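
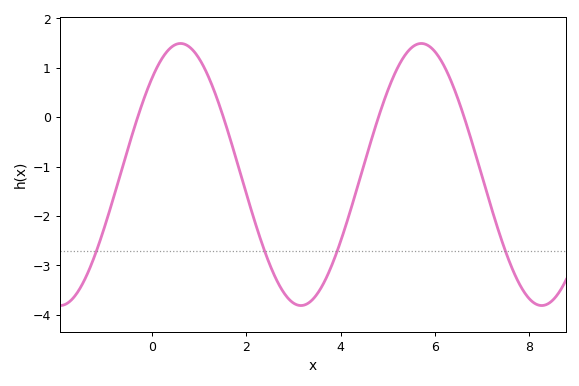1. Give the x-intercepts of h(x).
-0.4, 1.6, 4.8, 6.6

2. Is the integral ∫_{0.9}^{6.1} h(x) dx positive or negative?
negative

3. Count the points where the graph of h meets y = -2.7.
4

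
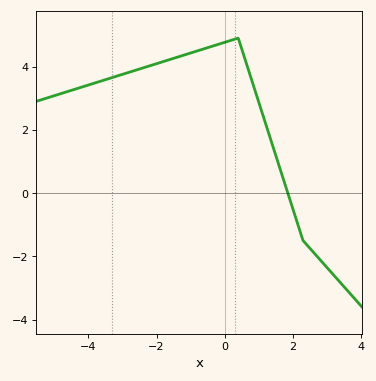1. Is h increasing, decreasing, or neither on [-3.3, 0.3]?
increasing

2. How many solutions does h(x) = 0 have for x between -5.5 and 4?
1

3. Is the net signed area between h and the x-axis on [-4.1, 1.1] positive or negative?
positive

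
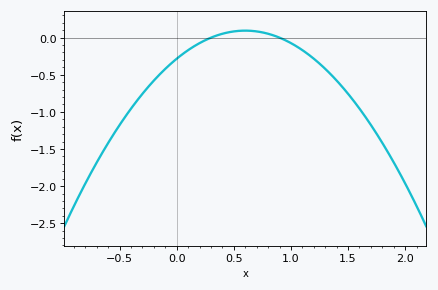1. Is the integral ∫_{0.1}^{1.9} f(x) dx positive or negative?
negative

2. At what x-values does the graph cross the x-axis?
0.3, 0.9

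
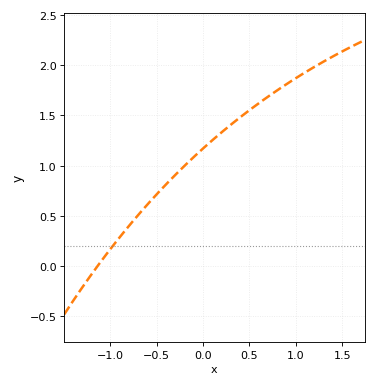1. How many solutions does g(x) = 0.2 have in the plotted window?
1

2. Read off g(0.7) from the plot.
1.69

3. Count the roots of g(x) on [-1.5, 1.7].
1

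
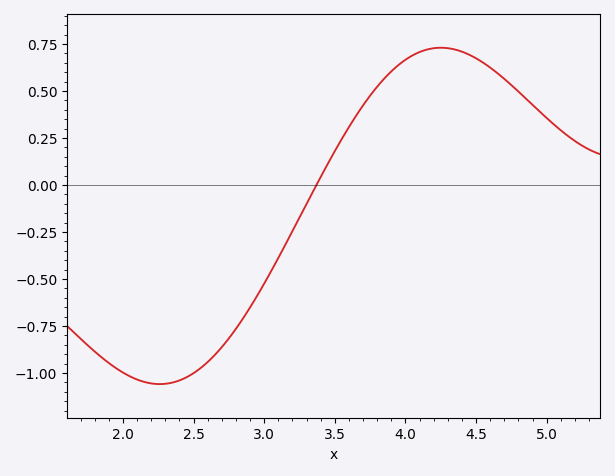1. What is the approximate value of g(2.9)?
-0.65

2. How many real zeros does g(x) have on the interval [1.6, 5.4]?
1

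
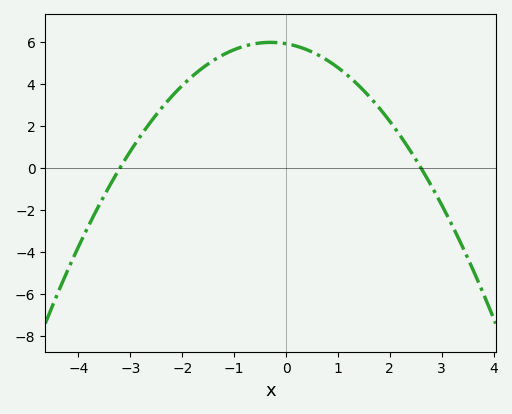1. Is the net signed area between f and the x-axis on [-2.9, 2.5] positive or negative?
positive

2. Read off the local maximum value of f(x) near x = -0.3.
6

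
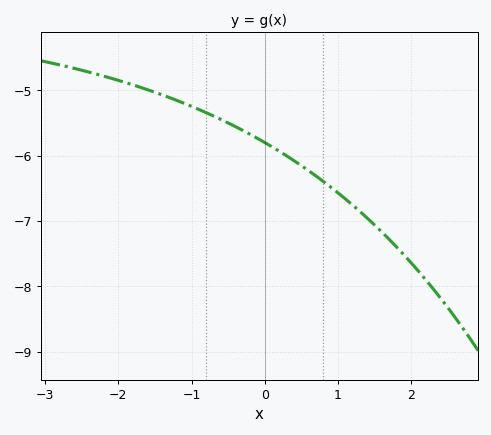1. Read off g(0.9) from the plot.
-6.48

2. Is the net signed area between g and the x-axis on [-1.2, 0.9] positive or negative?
negative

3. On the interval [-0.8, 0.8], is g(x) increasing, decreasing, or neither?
decreasing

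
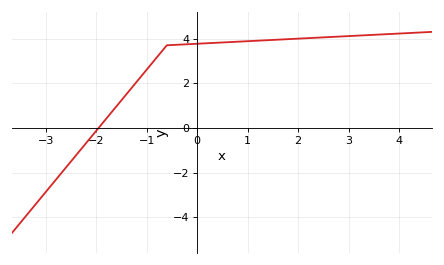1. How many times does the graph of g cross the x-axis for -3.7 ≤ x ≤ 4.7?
1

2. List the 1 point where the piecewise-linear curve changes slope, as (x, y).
(-0.6, 3.7)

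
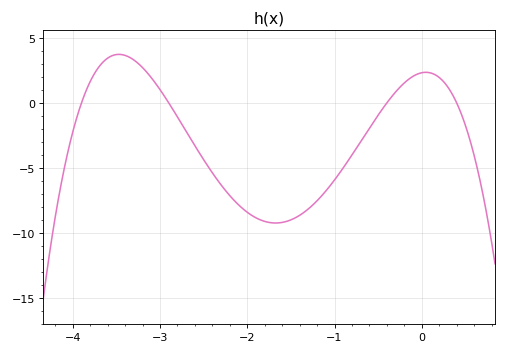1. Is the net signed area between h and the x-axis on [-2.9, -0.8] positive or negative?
negative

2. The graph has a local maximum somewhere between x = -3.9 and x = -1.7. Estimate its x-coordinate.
-3.47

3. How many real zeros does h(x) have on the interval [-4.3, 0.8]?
4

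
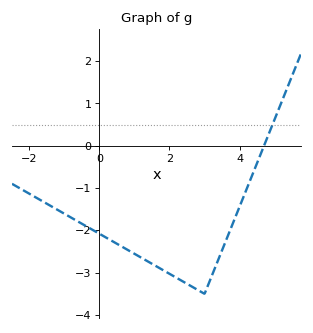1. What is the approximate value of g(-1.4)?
-1.4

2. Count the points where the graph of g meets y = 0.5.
1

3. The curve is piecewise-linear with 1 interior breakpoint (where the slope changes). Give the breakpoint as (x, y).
(3, -3.5)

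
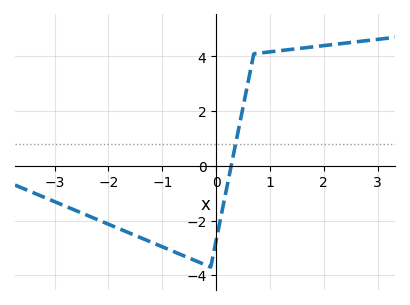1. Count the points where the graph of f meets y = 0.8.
1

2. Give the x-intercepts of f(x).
0.279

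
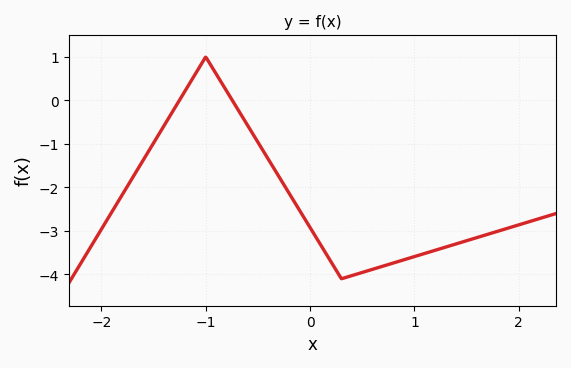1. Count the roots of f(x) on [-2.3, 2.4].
2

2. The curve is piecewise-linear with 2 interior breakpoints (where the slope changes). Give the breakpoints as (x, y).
(-1, 1); (0.3, -4.1)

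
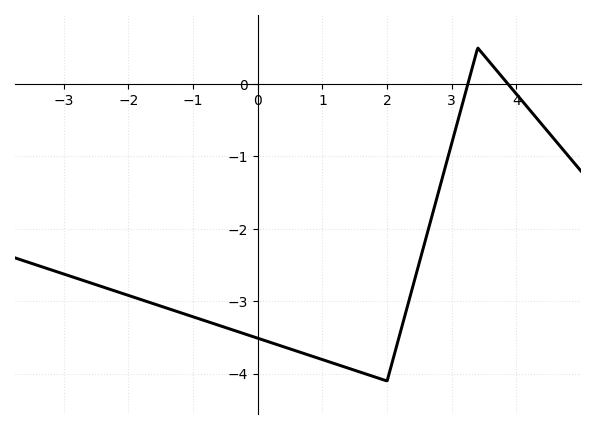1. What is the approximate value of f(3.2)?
-0.2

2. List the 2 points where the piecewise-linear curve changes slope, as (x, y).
(2, -4.1); (3.4, 0.5)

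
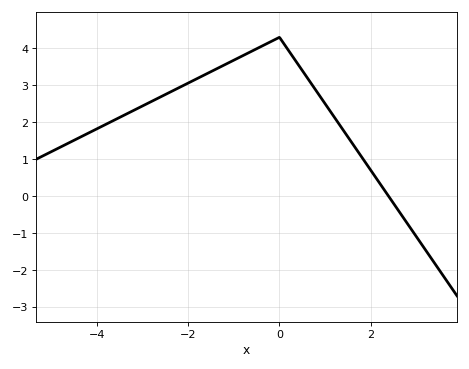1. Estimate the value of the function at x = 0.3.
3.8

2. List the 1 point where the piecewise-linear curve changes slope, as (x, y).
(0, 4.3)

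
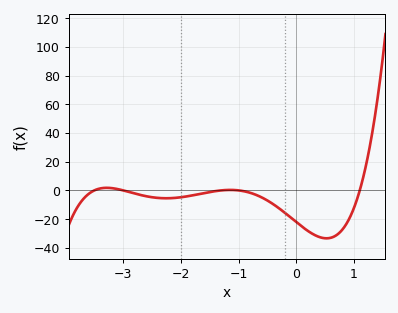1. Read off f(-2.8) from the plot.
-2.17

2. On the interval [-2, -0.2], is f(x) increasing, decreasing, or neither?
neither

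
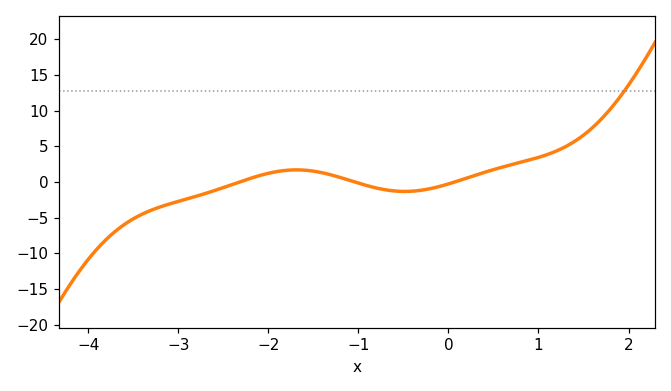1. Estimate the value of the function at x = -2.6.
-1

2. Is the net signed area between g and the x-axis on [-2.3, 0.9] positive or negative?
positive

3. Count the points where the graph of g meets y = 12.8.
1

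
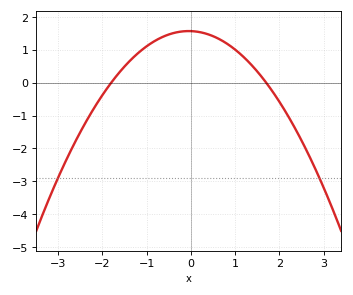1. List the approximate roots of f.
-1.8, 1.7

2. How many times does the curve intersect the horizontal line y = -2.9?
2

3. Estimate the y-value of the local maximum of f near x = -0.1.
1.56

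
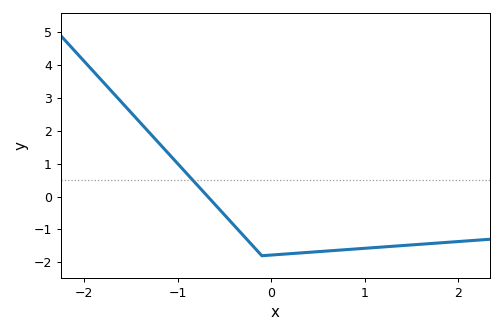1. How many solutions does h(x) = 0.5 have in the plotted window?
1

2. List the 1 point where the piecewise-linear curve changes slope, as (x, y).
(-0.1, -1.8)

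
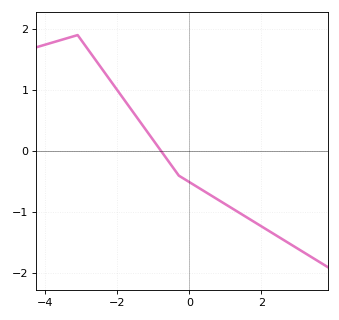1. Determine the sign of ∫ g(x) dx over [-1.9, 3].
negative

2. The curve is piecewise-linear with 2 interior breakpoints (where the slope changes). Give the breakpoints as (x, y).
(-3.1, 1.9); (-0.3, -0.4)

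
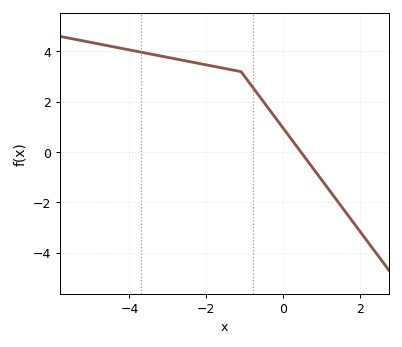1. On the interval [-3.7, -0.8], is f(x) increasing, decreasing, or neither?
decreasing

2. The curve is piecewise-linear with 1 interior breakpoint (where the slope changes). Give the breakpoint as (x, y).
(-1.1, 3.2)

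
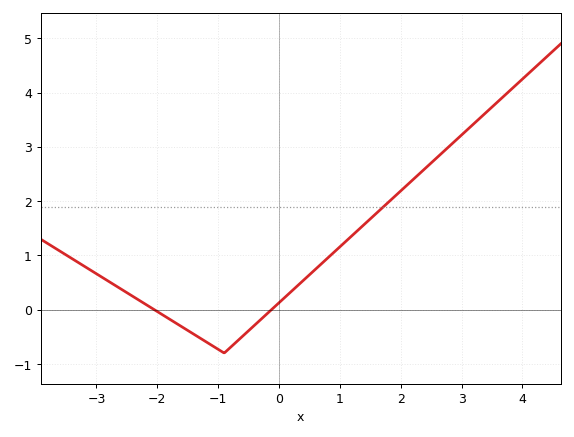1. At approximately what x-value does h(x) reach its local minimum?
-0.8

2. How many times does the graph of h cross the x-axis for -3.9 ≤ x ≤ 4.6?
2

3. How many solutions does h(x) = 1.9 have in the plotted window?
1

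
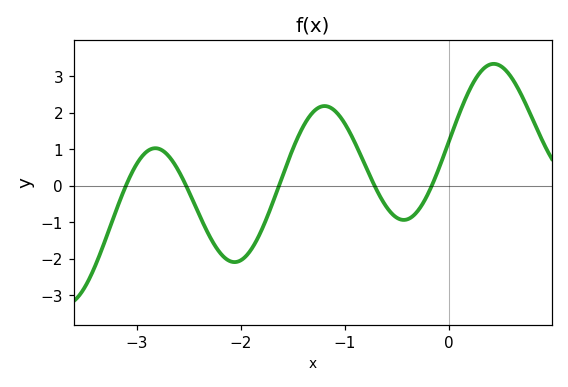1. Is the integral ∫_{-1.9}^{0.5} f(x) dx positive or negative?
positive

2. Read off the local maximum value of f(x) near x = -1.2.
2.2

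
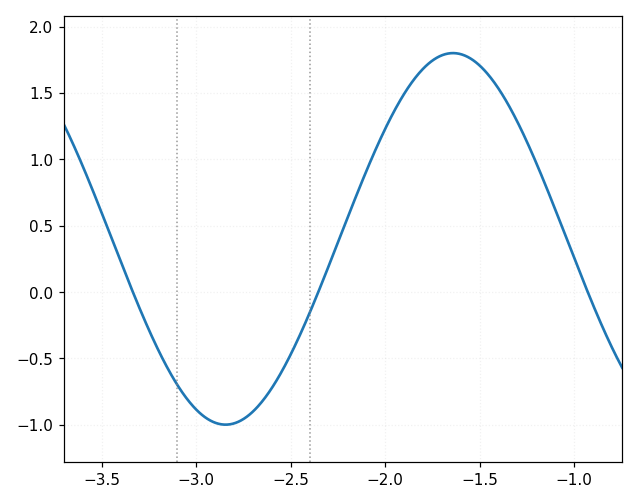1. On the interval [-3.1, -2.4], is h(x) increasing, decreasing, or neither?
neither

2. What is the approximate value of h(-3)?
-0.9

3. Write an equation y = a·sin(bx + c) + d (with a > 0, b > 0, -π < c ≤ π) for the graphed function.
y = 1.4sin(2.6x - 0.43) + 0.4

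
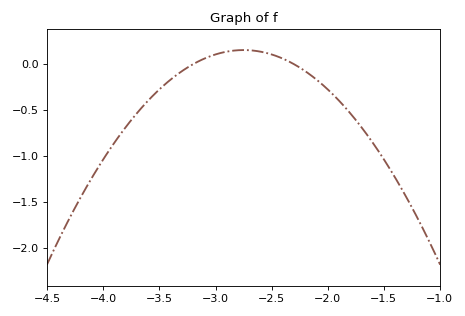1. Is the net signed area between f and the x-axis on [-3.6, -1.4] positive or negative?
negative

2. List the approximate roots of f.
-3.2, -2.3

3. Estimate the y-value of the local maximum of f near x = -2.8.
0.154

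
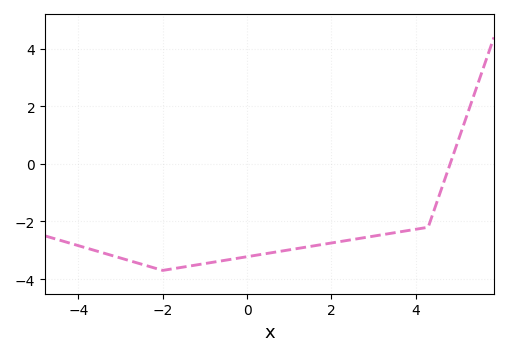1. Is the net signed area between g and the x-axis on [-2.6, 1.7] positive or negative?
negative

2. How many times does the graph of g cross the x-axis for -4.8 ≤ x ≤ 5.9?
1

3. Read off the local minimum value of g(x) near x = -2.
-3.7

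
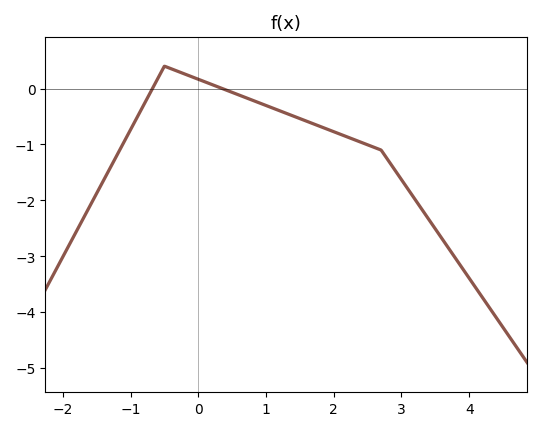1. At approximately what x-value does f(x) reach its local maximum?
-0.498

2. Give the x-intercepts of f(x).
-0.676, 0.353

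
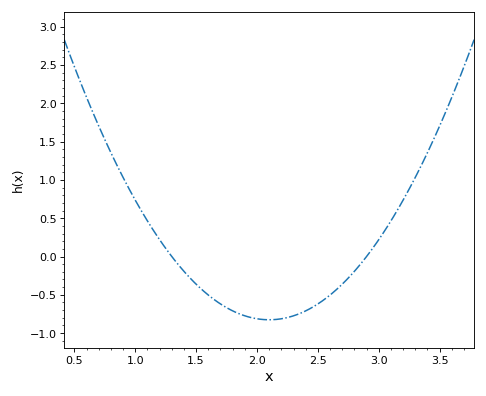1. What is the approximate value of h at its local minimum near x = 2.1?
-0.85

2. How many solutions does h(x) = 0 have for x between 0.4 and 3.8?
2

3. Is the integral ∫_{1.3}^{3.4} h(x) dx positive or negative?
negative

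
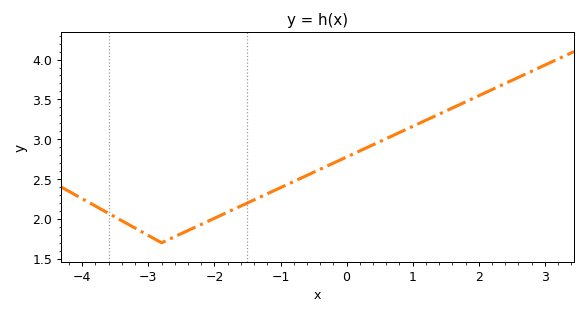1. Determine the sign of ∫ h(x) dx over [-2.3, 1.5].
positive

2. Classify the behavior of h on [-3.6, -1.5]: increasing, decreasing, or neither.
neither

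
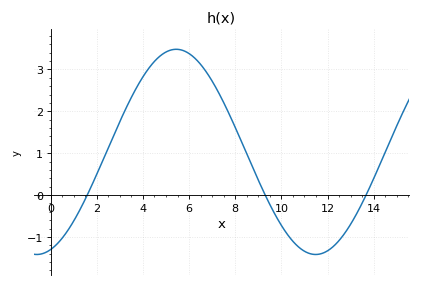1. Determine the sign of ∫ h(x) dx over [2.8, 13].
positive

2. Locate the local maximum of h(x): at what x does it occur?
5.4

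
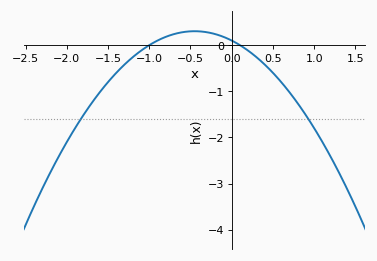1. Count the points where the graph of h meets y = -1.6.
2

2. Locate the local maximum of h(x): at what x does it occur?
-0.4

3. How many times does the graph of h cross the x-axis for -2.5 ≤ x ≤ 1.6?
2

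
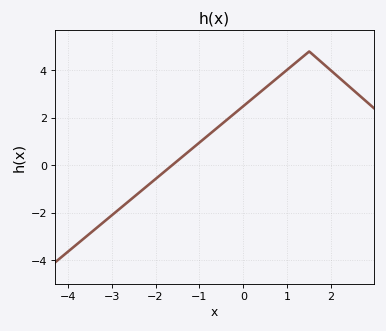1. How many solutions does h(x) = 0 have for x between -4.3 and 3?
1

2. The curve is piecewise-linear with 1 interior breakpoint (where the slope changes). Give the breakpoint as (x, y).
(1.5, 4.8)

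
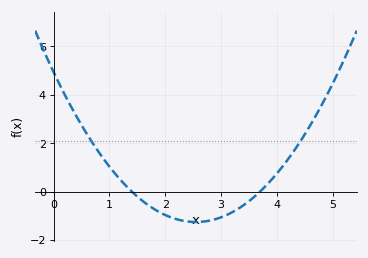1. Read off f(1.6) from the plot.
-0.4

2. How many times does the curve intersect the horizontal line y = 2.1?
2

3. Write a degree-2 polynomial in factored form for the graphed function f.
y = 0.95(x - 1.4)(x - 3.7)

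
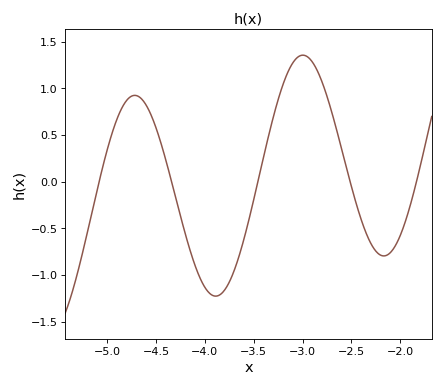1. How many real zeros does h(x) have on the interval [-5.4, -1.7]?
5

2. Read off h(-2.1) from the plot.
-0.759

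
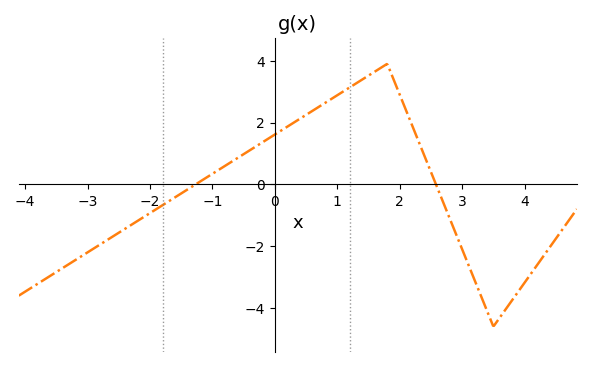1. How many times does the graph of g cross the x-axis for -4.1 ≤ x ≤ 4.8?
2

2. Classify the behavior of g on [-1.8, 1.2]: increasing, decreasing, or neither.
increasing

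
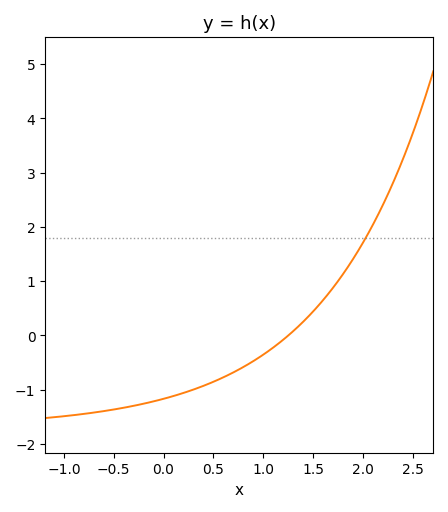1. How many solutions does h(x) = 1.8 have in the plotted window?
1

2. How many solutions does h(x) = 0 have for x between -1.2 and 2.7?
1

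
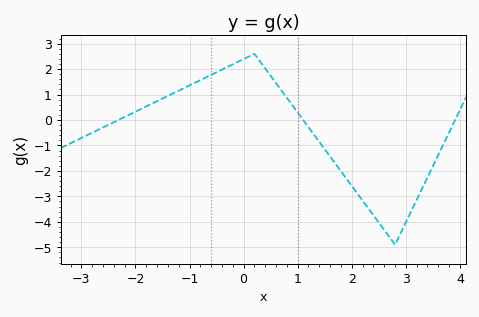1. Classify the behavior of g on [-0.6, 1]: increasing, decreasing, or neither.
neither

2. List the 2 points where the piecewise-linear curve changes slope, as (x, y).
(0.2, 2.6); (2.8, -4.9)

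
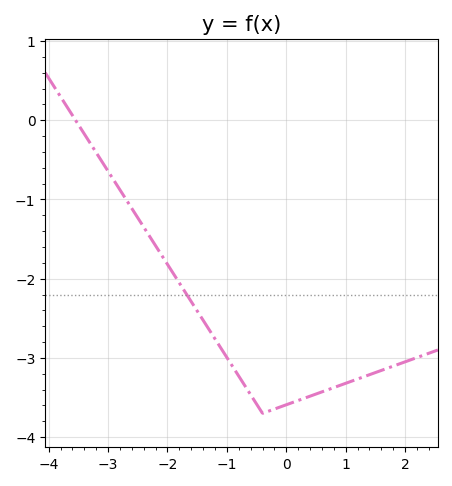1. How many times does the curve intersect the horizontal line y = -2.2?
1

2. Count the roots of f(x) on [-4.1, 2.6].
1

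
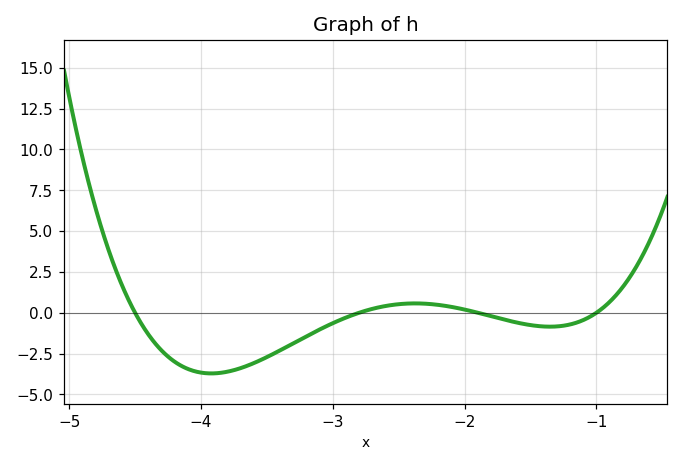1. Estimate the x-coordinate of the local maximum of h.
-2.4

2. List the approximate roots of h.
-4.5, -2.8, -1.9, -1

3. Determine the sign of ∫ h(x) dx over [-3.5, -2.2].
negative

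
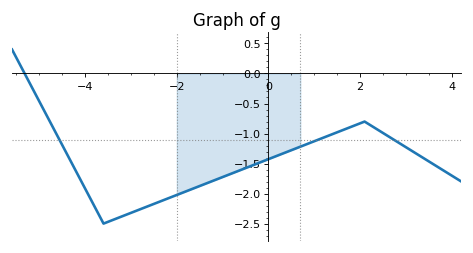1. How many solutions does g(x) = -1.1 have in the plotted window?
3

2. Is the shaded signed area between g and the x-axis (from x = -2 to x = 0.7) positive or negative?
negative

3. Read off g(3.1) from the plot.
-1.27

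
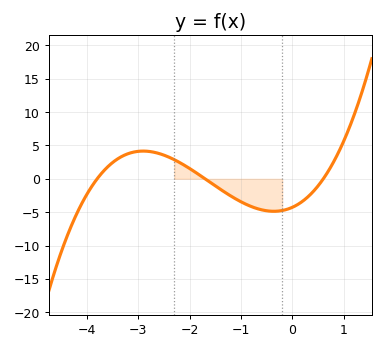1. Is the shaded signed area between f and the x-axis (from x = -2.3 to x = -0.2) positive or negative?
negative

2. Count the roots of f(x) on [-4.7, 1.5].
3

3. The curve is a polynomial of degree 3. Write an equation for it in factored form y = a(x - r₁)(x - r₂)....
y = 1.1(x + 3.8)(x + 1.7)(x - 0.6)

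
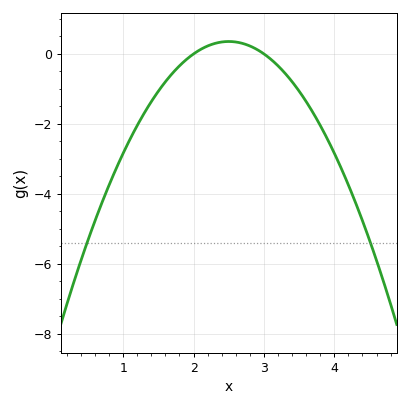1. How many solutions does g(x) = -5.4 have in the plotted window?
2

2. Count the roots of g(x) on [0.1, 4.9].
2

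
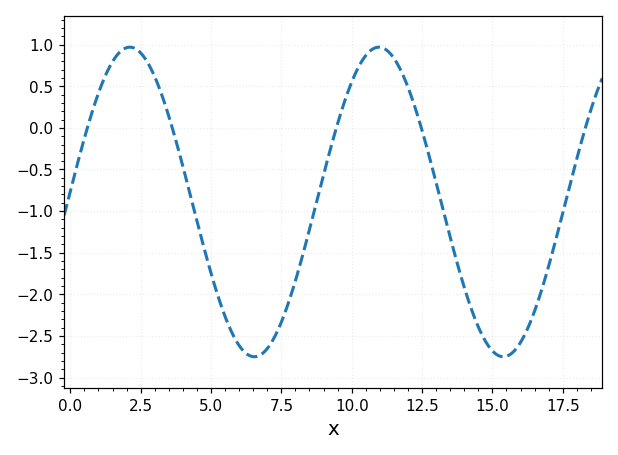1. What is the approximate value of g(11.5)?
0.85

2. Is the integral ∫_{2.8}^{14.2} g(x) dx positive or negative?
negative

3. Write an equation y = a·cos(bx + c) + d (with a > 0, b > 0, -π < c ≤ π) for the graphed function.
y = 1.86cos(0.71x - 1.5) - 0.89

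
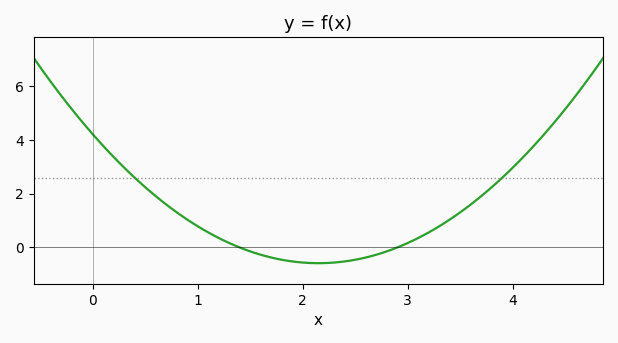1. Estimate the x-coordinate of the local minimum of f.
2.1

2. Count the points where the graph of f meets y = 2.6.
2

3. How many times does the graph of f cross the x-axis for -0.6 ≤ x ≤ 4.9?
2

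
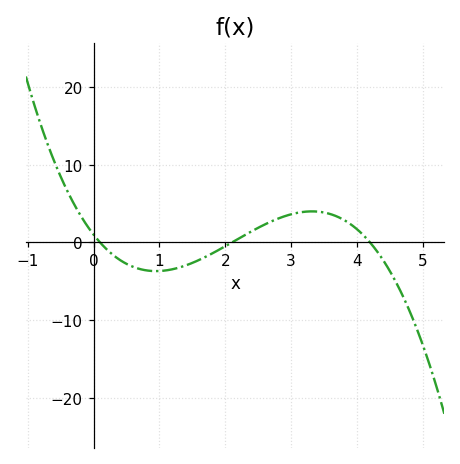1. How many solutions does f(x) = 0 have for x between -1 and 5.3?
3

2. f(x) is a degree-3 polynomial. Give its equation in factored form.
y = -1.16(x - 0.1)(x - 2.1)(x - 4.2)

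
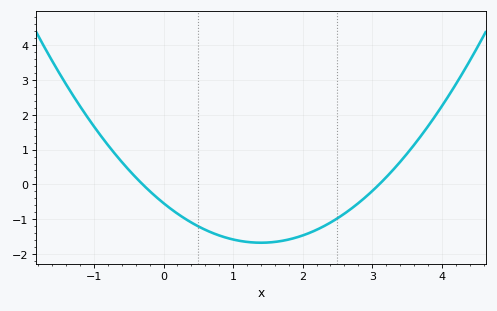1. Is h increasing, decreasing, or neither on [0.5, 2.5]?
neither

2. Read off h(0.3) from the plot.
-0.974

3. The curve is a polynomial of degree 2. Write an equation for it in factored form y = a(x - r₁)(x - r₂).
y = 0.58(x + 0.3)(x - 3.1)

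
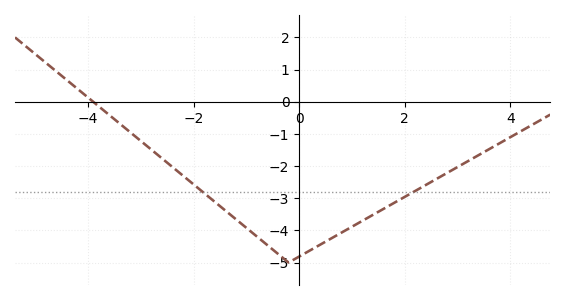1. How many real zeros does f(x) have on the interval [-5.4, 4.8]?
1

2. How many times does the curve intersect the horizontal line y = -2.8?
2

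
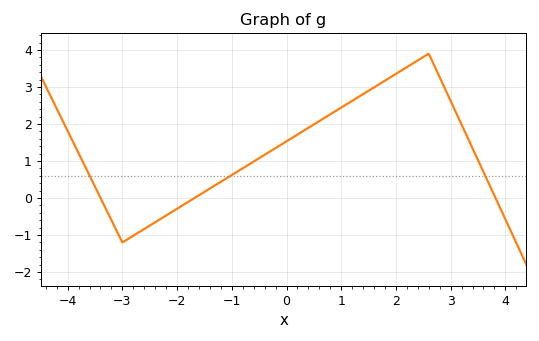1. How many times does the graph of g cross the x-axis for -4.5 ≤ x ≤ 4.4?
3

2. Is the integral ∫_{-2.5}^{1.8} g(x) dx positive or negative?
positive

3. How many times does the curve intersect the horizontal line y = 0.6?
3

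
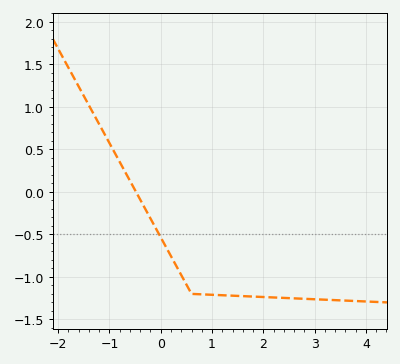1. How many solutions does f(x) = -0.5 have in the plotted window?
1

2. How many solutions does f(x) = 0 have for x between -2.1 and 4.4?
1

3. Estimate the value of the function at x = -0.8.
0.352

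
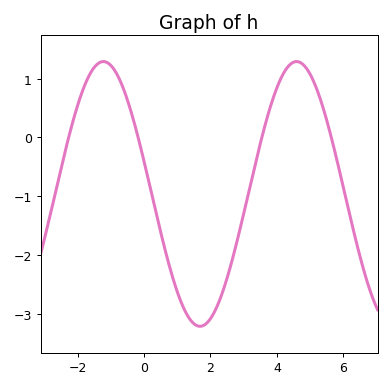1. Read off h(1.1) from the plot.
-2.8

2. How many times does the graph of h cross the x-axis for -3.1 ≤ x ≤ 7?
4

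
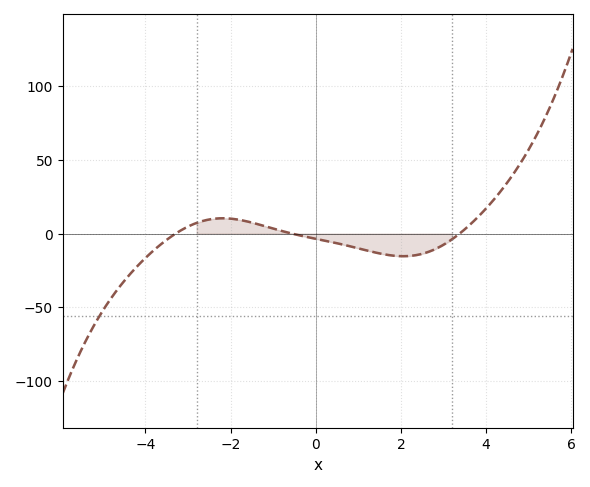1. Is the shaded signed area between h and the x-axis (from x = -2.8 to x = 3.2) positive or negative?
negative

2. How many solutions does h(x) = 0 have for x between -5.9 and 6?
3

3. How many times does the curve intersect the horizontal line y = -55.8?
1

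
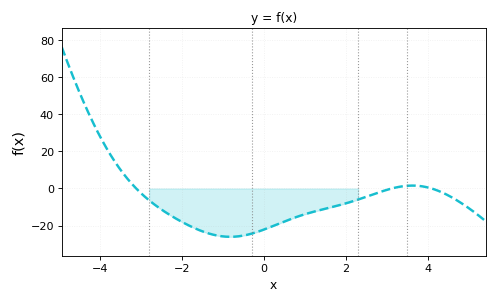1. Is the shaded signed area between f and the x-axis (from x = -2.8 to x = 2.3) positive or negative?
negative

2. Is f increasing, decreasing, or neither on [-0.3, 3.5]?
increasing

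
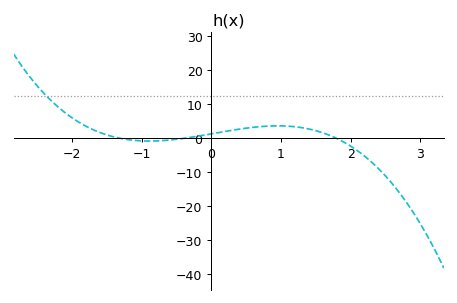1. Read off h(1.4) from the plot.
3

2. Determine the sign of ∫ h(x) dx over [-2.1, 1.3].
positive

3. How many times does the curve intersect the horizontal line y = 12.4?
1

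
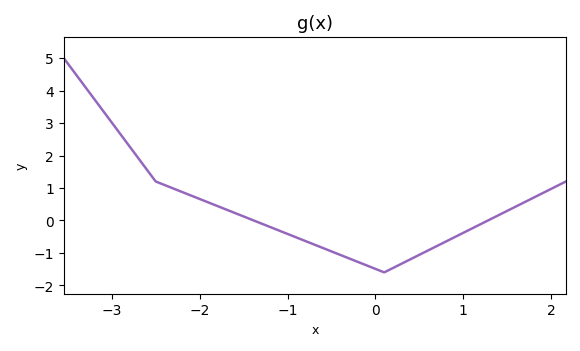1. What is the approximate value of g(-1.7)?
0.338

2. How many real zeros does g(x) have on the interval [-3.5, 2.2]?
2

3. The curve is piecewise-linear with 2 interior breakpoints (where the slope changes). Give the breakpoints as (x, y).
(-2.5, 1.2); (0.1, -1.6)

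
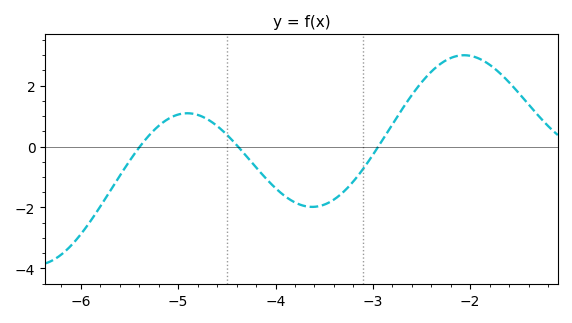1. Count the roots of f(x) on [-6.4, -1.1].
3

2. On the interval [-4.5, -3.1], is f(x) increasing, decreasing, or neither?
neither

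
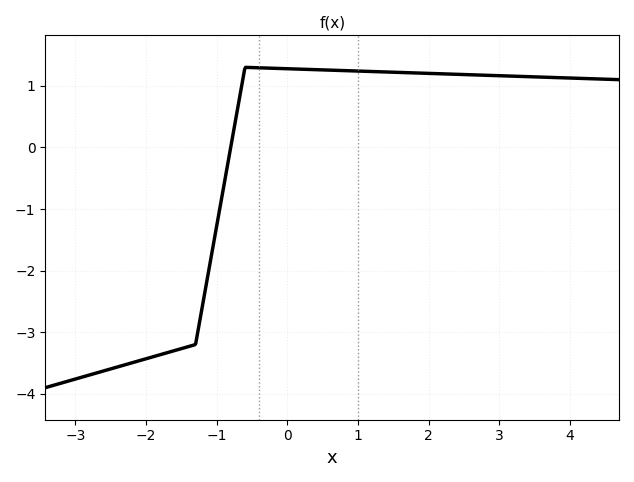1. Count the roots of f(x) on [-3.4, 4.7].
1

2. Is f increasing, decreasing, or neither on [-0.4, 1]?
decreasing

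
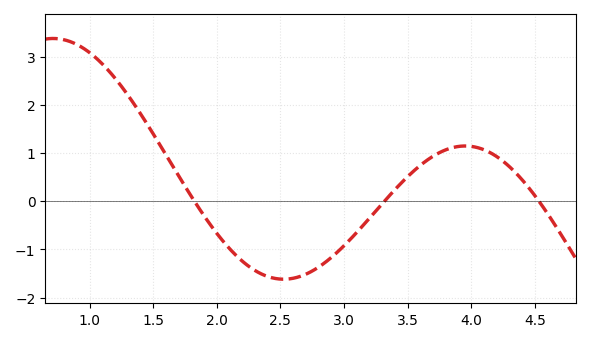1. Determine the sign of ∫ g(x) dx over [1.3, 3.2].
negative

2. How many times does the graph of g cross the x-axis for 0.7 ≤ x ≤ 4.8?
3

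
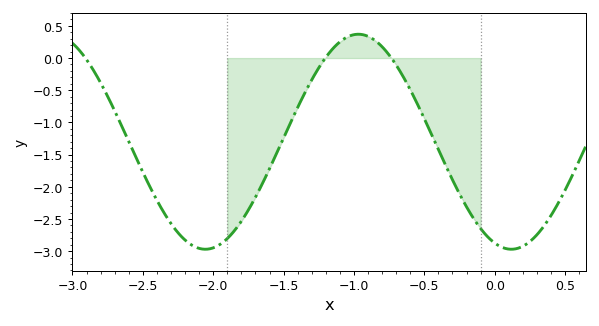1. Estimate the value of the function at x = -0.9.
0.35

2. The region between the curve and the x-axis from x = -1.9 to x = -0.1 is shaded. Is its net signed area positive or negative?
negative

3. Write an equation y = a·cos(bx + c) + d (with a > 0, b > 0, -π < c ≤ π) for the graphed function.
y = 1.67cos(2.9x + 2.8) - 1.3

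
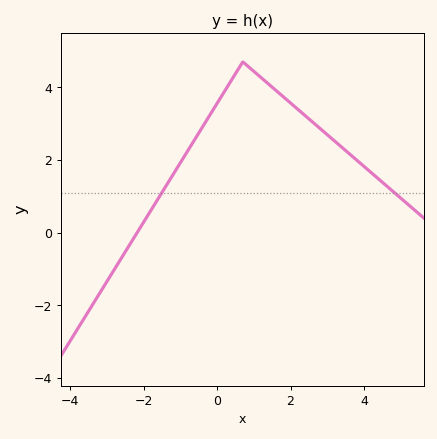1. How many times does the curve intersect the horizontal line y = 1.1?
2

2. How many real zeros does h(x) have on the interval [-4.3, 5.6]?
1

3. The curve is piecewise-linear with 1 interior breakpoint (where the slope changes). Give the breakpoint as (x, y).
(0.7, 4.7)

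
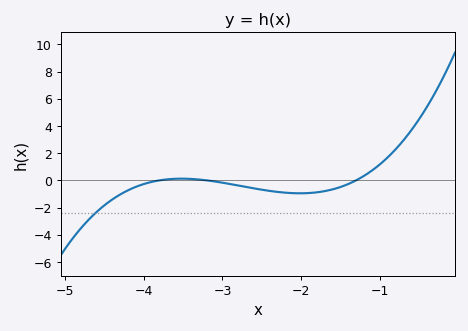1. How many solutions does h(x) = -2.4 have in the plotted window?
1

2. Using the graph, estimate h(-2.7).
-0.4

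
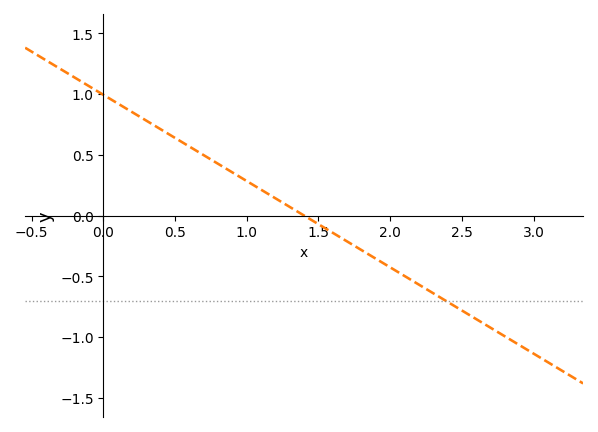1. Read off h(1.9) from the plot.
-0.35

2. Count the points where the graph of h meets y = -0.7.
1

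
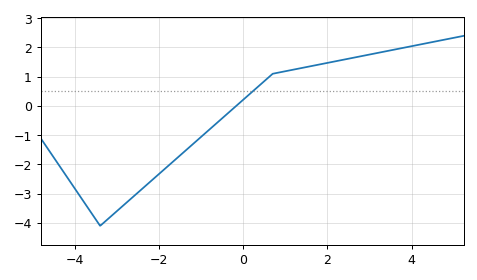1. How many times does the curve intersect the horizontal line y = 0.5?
1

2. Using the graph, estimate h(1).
1.2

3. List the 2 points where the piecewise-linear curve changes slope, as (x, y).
(-3.4, -4.1); (0.7, 1.1)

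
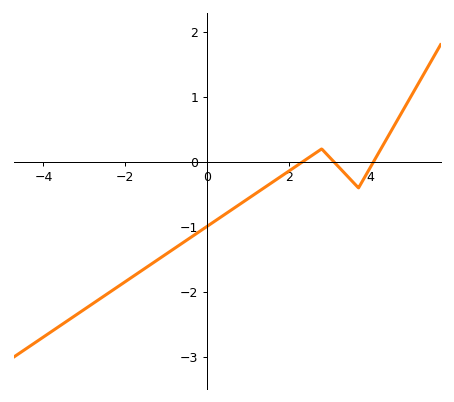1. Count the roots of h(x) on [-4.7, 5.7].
3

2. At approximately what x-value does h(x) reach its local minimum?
3.7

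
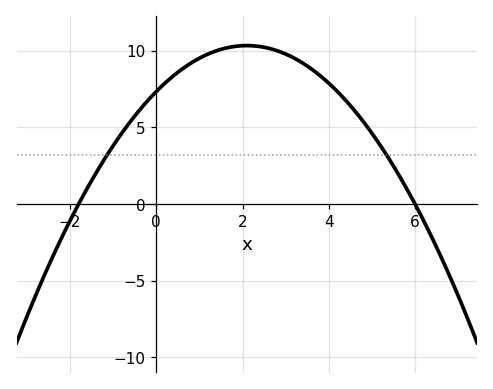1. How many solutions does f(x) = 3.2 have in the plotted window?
2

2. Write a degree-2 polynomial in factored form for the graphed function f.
y = -0.68(x + 1.8)(x - 6)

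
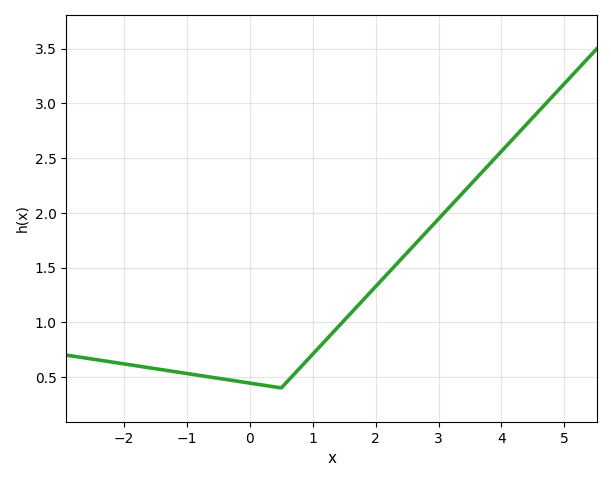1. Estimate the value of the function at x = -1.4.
0.55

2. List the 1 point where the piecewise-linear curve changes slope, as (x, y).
(0.5, 0.4)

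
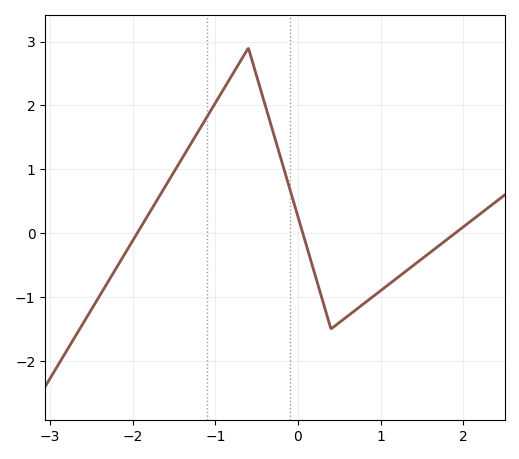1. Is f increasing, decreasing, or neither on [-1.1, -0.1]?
neither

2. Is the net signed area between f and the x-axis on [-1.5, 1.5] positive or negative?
positive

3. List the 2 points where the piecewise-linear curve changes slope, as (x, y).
(-0.6, 2.9); (0.4, -1.5)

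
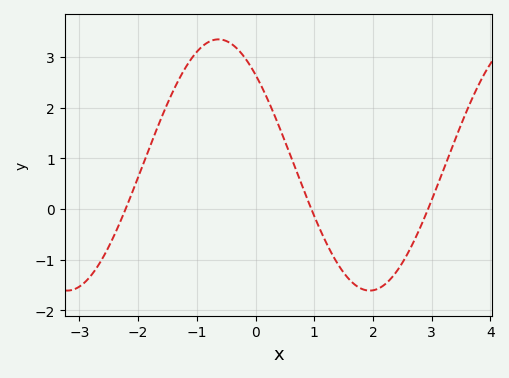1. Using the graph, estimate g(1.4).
-1.08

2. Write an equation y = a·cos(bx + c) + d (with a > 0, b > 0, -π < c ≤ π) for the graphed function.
y = 2.48cos(1.22x + 0.77) + 0.87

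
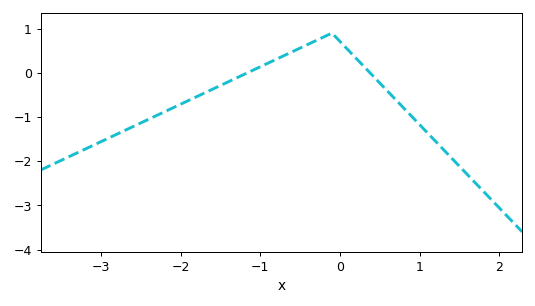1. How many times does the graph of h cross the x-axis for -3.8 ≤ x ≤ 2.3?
2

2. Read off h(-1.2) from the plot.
-0.032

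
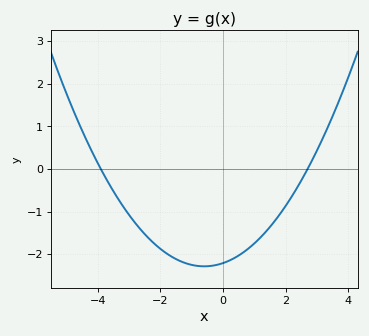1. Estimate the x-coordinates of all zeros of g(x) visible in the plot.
-4, 2.8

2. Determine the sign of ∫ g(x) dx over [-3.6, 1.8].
negative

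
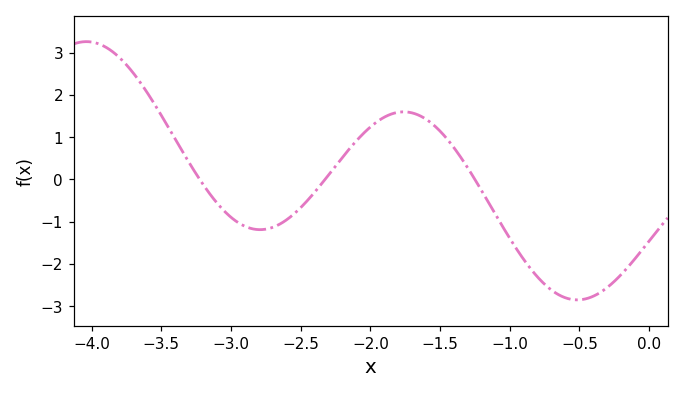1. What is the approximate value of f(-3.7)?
2.5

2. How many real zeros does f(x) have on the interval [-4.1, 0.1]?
3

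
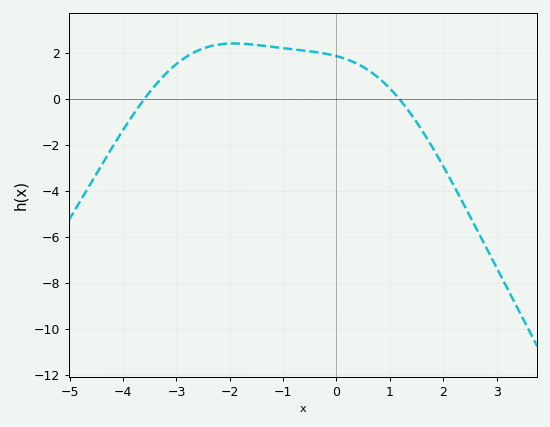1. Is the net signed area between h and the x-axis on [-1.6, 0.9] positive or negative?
positive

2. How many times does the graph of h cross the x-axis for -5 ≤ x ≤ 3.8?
2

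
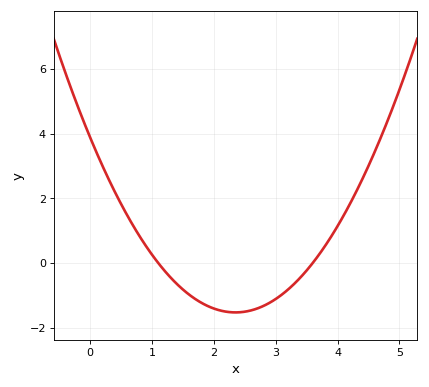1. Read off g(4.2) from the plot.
1.8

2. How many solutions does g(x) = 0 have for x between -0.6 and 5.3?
2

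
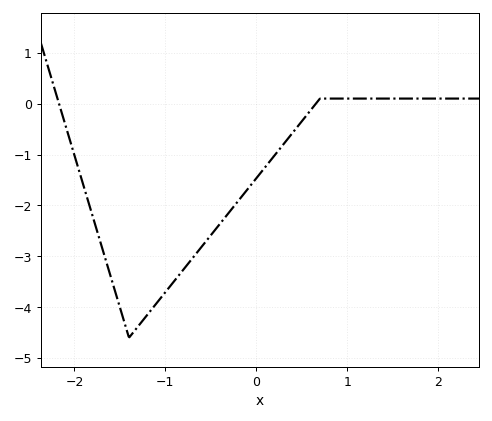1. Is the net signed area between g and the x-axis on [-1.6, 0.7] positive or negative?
negative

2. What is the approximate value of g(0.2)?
-1.02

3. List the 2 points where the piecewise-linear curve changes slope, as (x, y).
(-1.4, -4.6); (0.7, 0.1)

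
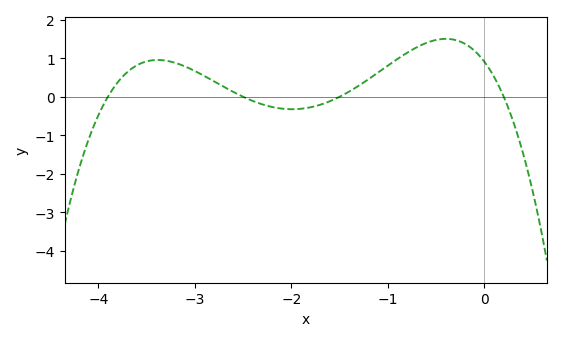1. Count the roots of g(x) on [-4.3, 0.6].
4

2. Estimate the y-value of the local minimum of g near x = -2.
-0.324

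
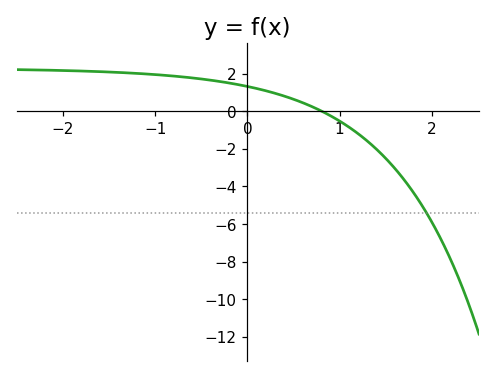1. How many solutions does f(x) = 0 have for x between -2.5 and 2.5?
1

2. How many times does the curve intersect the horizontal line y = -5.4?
1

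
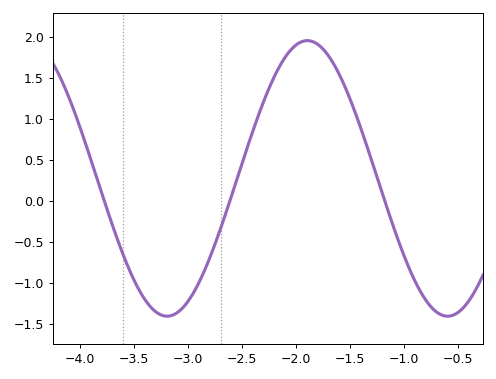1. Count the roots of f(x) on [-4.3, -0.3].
3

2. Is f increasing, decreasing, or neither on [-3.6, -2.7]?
neither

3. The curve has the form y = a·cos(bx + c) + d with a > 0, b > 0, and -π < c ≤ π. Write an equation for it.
y = 1.68cos(2.42x - 1.69) + 0.27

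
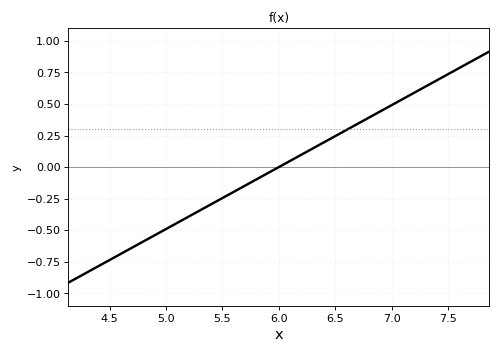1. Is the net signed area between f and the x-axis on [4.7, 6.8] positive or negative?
negative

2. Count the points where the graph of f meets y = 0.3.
1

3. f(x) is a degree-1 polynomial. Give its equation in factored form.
y = 0.49(x - 6)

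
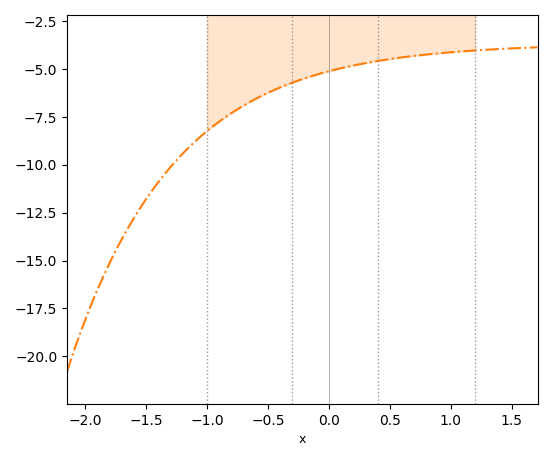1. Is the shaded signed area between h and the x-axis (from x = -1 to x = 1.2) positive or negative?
negative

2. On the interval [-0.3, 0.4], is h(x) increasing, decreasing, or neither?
increasing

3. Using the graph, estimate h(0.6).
-4.38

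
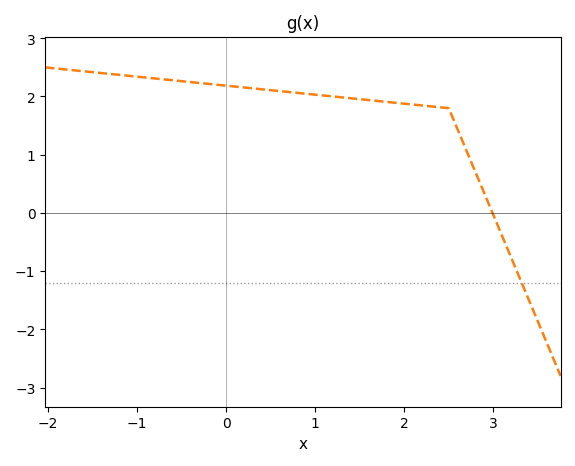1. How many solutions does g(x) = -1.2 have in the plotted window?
1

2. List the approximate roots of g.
2.99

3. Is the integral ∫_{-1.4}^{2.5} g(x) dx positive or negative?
positive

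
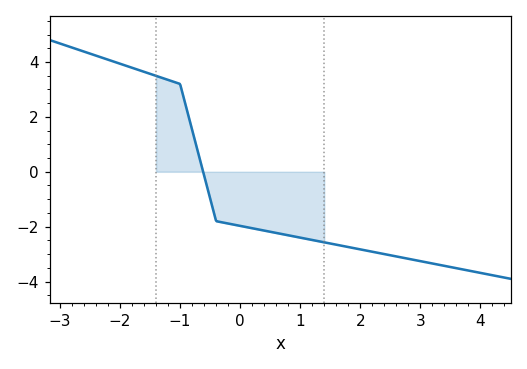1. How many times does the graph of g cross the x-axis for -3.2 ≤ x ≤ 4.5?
1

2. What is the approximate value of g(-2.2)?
4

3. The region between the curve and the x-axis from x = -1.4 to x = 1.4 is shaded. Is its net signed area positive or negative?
negative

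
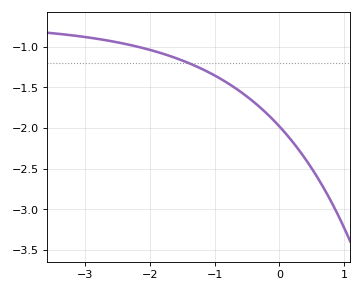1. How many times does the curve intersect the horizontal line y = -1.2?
1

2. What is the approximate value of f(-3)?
-0.9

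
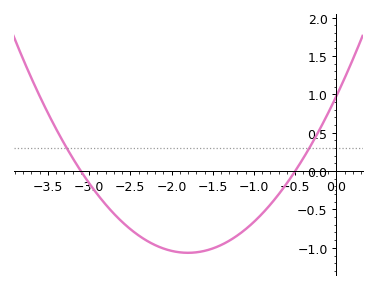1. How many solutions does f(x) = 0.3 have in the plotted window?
2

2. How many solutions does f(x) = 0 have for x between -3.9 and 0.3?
2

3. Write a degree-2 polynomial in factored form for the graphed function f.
y = 0.63(x + 3.1)(x + 0.5)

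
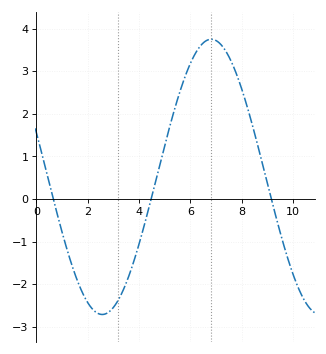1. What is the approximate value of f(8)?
2.58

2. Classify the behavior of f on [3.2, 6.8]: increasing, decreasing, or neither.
increasing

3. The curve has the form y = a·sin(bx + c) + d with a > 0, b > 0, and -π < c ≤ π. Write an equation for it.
y = 3.23sin(0.74x + 2.81) + 0.52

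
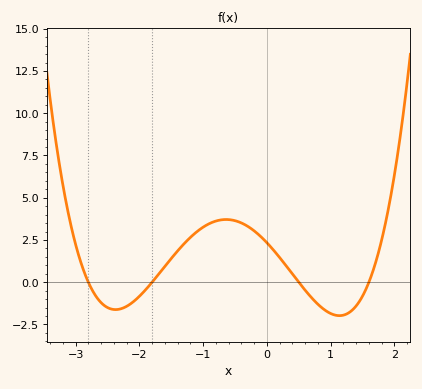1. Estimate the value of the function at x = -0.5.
3.6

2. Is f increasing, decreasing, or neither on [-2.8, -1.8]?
neither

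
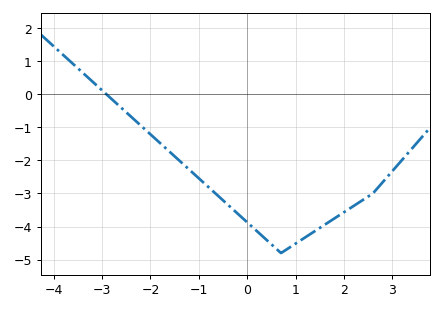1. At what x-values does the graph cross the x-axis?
-3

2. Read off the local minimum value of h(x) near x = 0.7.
-4.8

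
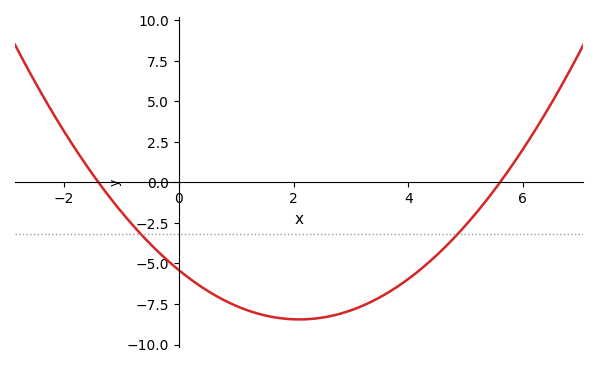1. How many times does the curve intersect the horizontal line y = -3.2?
2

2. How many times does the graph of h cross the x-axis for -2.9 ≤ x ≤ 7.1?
2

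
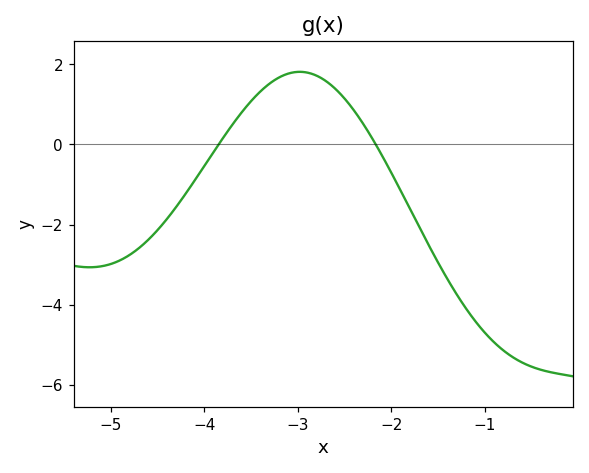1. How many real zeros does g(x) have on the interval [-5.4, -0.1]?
2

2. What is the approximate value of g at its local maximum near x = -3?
1.81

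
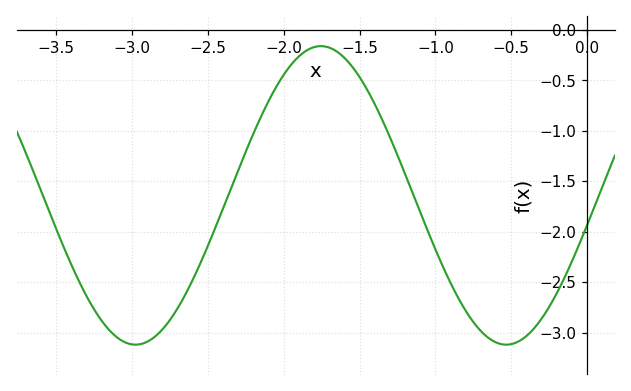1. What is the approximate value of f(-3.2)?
-2.88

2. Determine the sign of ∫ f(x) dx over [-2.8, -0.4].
negative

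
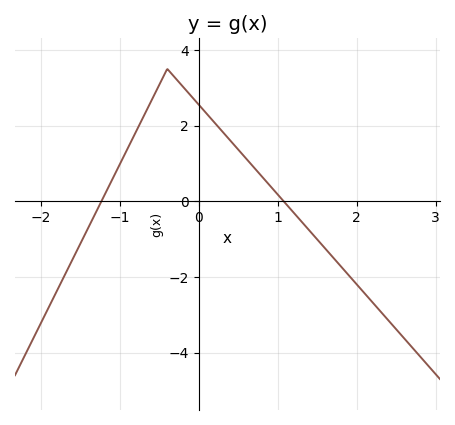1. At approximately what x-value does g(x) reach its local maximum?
-0.4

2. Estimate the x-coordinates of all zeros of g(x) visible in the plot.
-1.2, 1.1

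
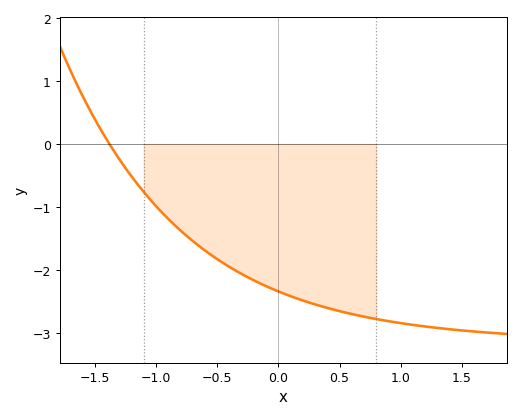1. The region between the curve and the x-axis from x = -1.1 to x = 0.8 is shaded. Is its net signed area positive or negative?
negative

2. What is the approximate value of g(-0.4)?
-2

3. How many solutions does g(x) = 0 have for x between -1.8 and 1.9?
1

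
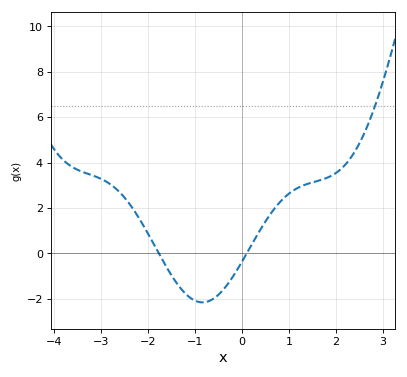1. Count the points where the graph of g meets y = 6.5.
1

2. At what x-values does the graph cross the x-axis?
-1.8, 0.1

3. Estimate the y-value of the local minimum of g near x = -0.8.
-2.2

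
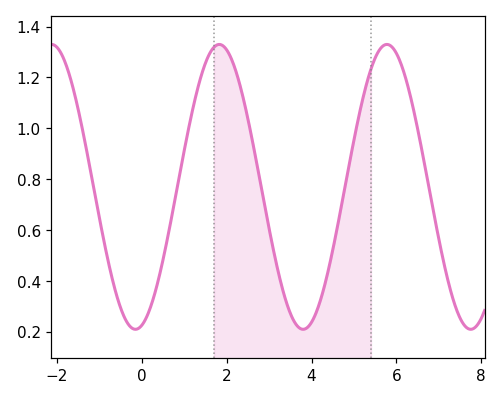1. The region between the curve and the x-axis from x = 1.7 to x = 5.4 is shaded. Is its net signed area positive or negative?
positive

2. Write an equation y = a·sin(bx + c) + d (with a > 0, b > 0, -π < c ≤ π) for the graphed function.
y = 0.56sin(1.59x - 1.33) + 0.77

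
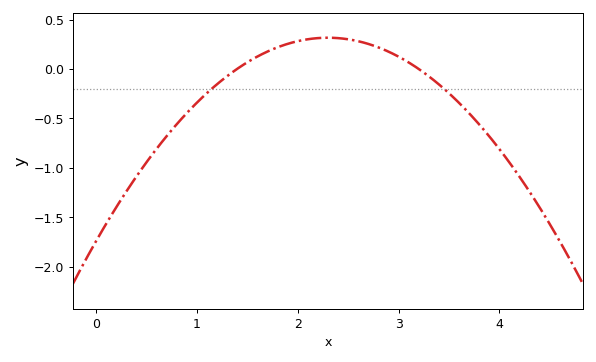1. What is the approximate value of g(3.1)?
0.066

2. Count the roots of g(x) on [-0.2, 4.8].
2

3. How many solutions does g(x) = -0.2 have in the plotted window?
2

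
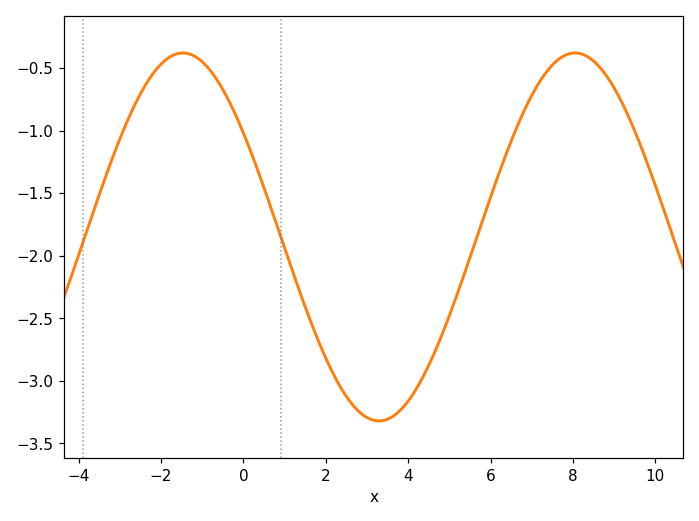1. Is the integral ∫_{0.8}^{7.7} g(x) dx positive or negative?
negative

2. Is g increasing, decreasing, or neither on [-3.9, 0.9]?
neither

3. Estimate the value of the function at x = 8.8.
-0.55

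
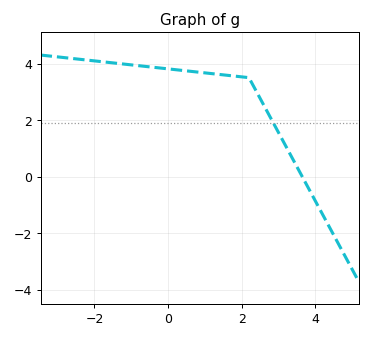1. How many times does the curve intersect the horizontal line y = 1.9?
1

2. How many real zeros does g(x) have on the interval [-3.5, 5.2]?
1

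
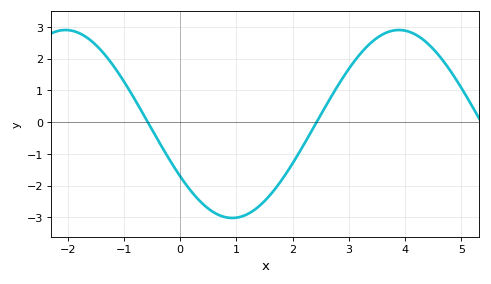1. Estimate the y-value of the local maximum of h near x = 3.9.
2.9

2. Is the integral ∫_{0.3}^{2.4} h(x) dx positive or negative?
negative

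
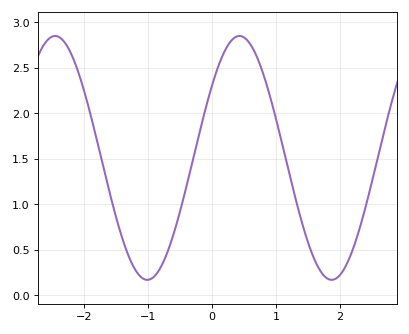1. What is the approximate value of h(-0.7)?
0.472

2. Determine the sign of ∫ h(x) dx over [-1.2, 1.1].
positive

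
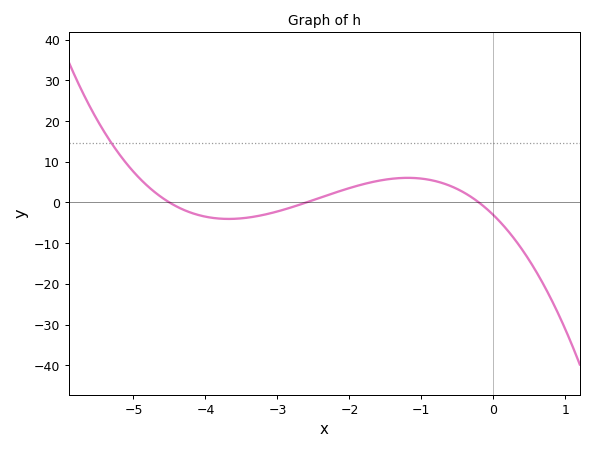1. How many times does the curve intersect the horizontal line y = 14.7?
1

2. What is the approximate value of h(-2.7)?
-1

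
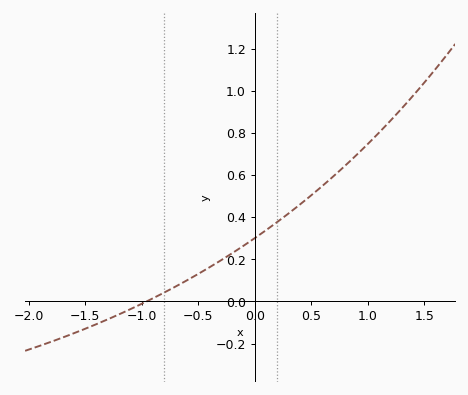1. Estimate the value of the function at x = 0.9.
0.7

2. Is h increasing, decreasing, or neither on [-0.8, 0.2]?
increasing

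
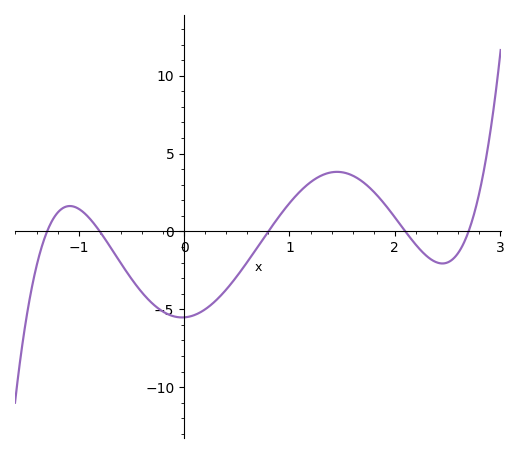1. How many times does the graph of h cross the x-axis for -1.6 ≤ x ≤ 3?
5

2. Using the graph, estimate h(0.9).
0.945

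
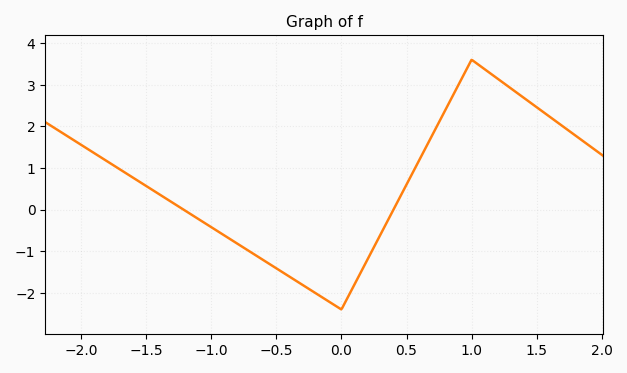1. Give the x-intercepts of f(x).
-1.21, 0.4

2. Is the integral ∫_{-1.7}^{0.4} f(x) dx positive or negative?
negative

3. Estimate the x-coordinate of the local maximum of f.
1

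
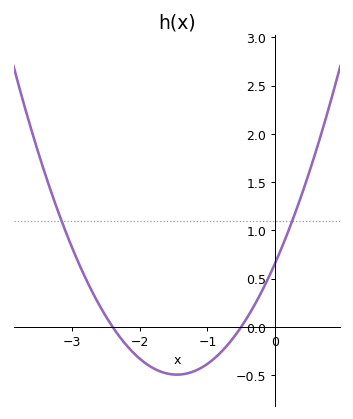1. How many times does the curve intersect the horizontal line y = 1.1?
2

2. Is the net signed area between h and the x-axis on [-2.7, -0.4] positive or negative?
negative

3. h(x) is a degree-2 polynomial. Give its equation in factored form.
y = 0.55(x + 2.4)(x + 0.5)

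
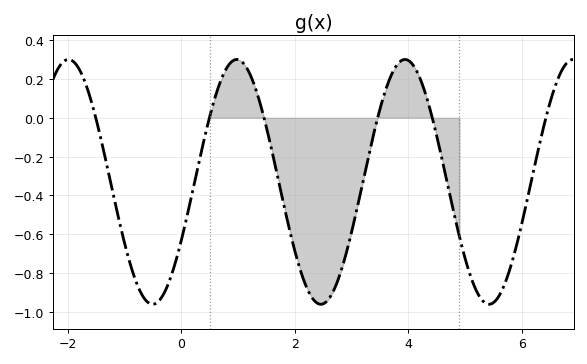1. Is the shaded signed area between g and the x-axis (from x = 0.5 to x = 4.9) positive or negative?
negative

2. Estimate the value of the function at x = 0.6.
0.1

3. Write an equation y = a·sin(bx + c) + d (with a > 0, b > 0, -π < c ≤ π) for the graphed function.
y = 0.63sin(2.1x - 0.5) - 0.33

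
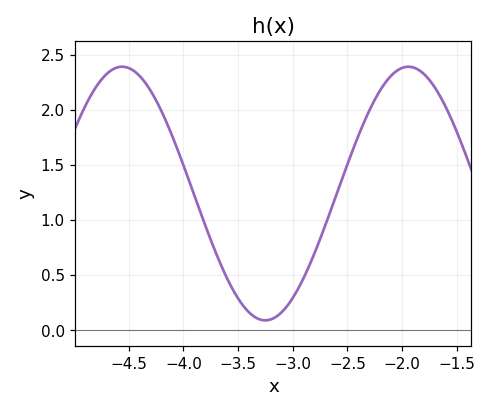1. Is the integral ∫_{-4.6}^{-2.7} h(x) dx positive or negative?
positive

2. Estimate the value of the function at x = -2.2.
2.18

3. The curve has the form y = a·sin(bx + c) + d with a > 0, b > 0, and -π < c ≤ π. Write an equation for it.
y = 1.15sin(2.4x - 0.05) + 1.24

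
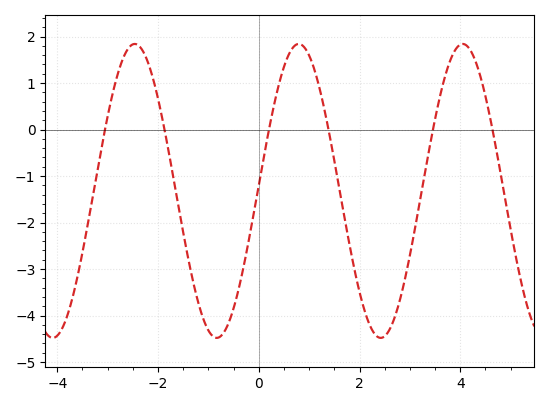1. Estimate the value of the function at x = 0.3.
0.511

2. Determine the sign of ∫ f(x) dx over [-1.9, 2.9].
negative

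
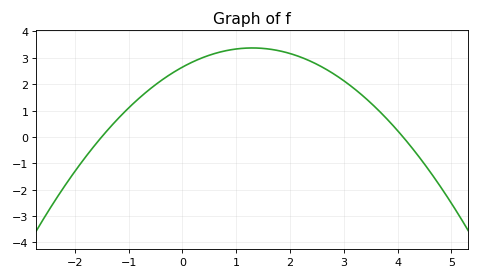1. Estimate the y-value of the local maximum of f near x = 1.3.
3.4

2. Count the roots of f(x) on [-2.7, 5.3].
2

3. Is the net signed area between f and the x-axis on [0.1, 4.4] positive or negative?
positive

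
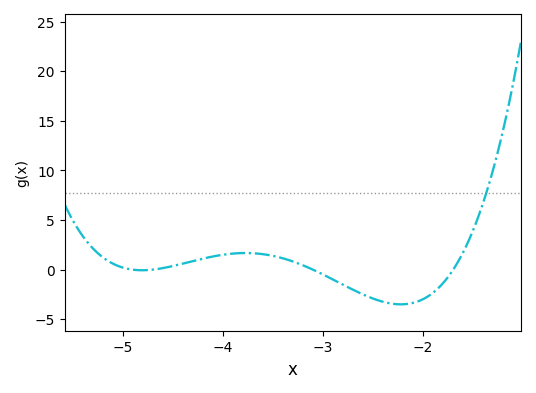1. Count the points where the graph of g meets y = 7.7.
1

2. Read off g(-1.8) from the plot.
-1.34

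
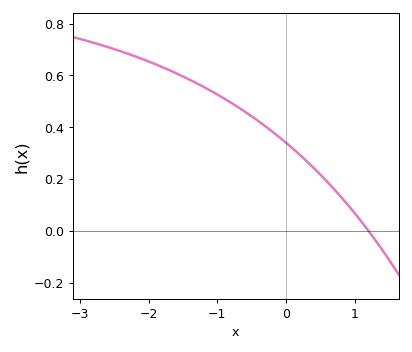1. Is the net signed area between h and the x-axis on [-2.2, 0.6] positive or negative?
positive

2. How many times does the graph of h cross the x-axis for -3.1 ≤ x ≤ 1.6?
1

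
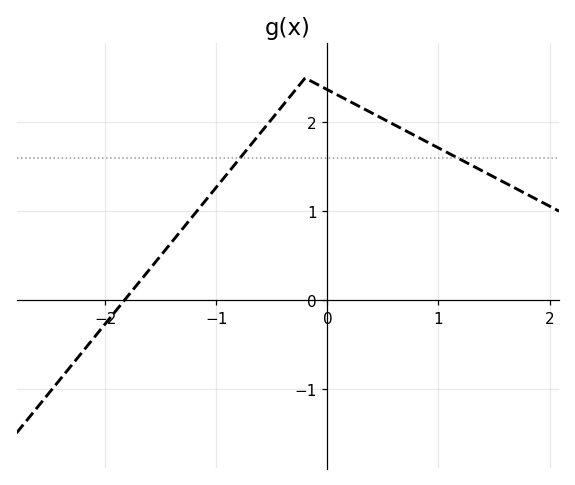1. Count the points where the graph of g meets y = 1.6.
2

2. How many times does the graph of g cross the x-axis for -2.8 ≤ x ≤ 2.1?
1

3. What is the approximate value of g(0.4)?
2.1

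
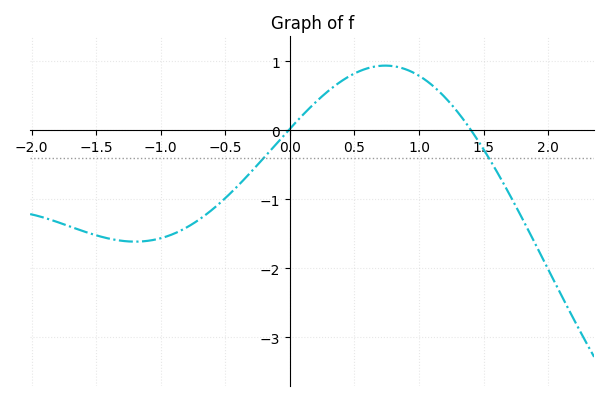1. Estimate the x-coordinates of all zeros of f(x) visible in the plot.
0, 1.4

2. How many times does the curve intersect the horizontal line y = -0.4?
2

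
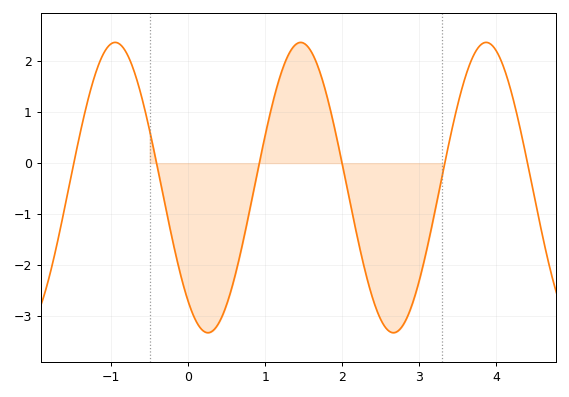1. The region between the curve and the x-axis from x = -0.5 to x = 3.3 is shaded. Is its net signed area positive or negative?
negative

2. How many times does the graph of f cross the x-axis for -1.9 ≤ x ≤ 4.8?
6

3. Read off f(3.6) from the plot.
1.7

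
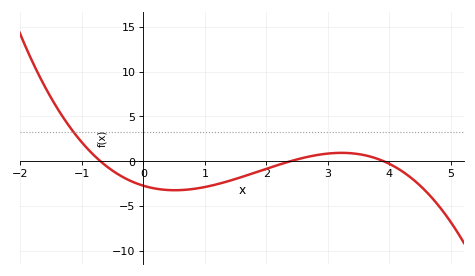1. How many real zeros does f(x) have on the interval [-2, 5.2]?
3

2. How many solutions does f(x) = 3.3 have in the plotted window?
1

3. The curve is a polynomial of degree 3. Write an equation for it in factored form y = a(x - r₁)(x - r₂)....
y = -0.42(x + 0.7)(x - 2.4)(x - 3.9)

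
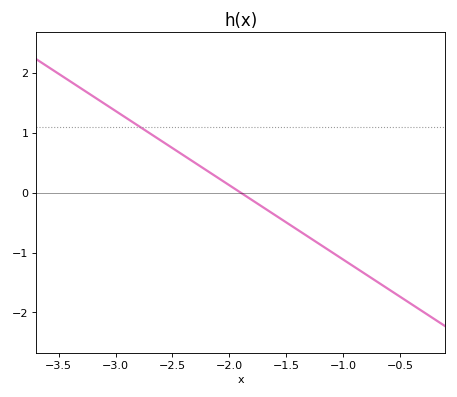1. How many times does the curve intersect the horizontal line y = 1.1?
1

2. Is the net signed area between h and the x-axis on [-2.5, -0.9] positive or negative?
negative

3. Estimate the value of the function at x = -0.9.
-1.24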